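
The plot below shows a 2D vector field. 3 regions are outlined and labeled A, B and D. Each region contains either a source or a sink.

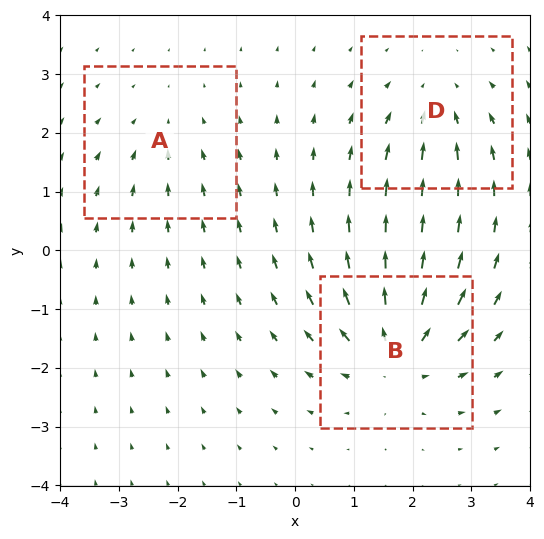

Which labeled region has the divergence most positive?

Divergence at each region's feature centre — A: about -2, B: about +5, D: about -3. Region B is most positive.

B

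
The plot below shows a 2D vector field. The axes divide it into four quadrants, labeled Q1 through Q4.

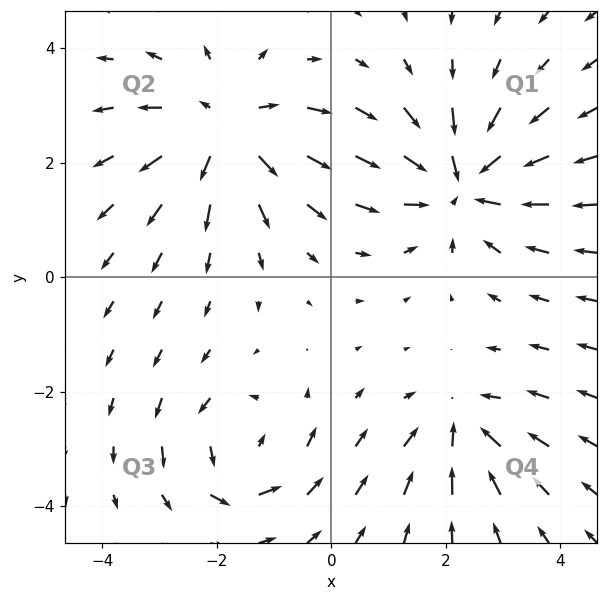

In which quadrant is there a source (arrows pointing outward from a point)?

The source sits at approximately (-1.8, 2.6), which lies in quadrant Q2. The divergence there is about +4, positive as expected for a source.

Q2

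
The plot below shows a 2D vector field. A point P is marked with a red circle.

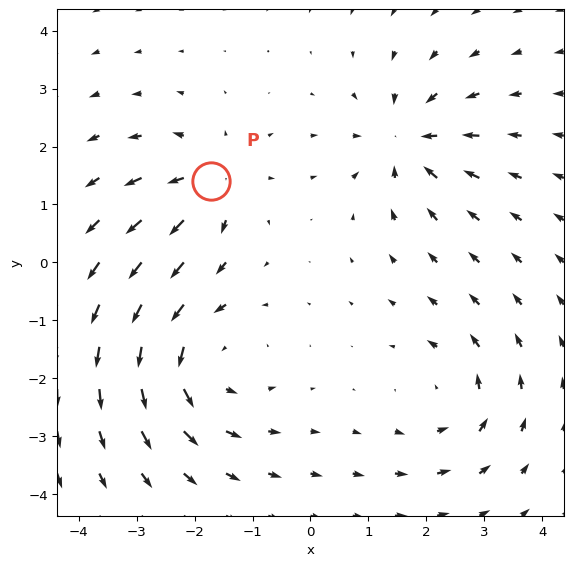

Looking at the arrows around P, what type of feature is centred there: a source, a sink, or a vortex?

source

At P (-1.7, 1.4) the arrows spread outward. Divergence about +4, curl ≈0 — positive divergence with near-zero curl is a source.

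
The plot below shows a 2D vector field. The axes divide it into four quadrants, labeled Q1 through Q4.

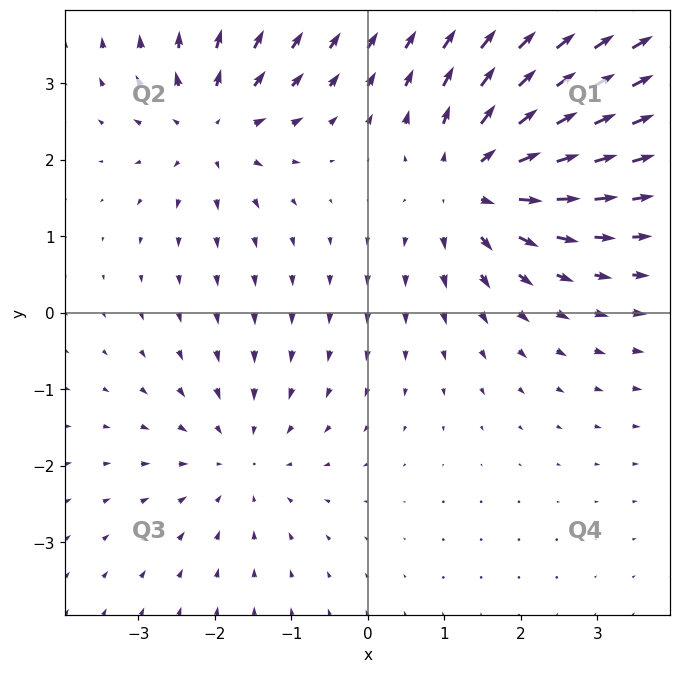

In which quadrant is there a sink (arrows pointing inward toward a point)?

Q3

The sink sits at approximately (-1.7, -1.9), which lies in quadrant Q3. The divergence there is about -2, negative as expected for a sink.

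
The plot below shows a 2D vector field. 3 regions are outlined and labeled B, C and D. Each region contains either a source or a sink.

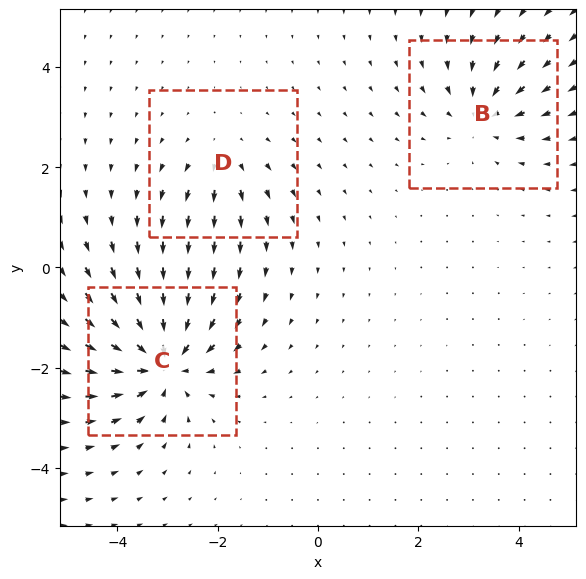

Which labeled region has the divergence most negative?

C

Divergence at each region's feature centre — B: about -4, C: about -6, D: about +2. Region C is most negative.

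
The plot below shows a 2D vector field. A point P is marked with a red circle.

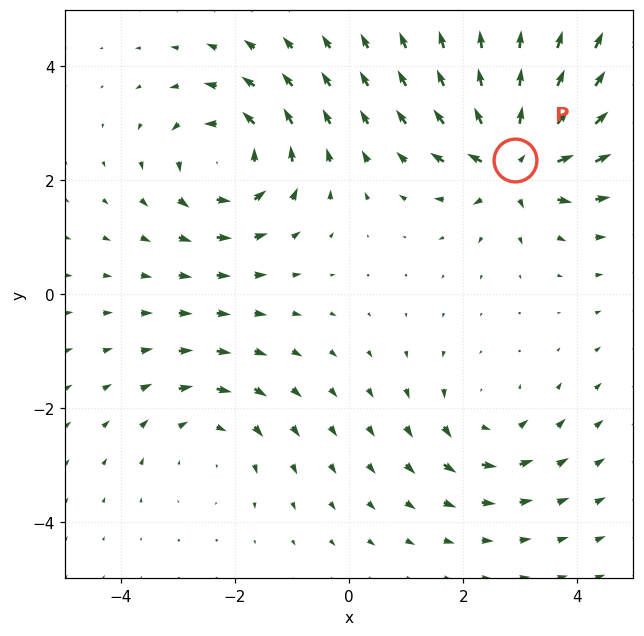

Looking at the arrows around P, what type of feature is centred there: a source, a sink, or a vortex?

source

At P (2.9, 2.4) the arrows spread outward. Divergence about +7, curl ≈0 — positive divergence with near-zero curl is a source.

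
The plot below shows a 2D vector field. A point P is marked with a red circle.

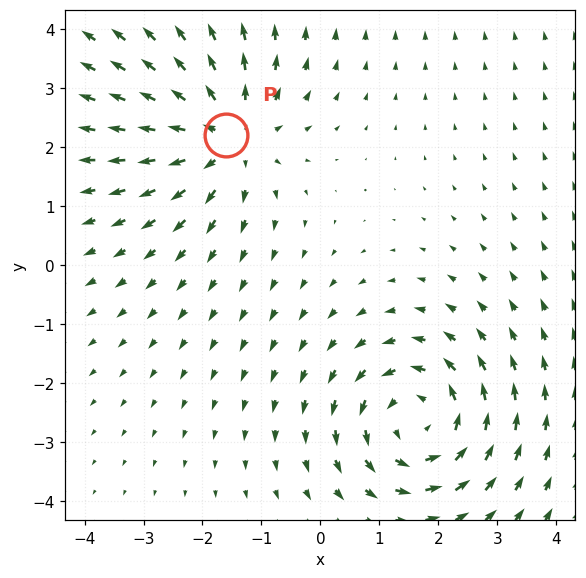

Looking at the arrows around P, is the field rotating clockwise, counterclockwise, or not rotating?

Near P at (-1.6, 2.2) the arrows show no circulation. The curl there is ≈0.

not rotating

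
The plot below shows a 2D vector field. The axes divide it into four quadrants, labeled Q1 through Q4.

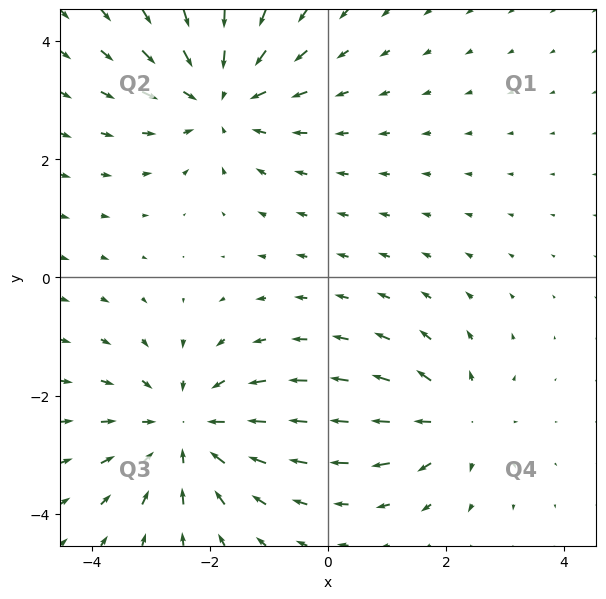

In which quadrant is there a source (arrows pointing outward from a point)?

The source sits at approximately (2.1, -2.4), which lies in quadrant Q4. The divergence there is about +4, positive as expected for a source.

Q4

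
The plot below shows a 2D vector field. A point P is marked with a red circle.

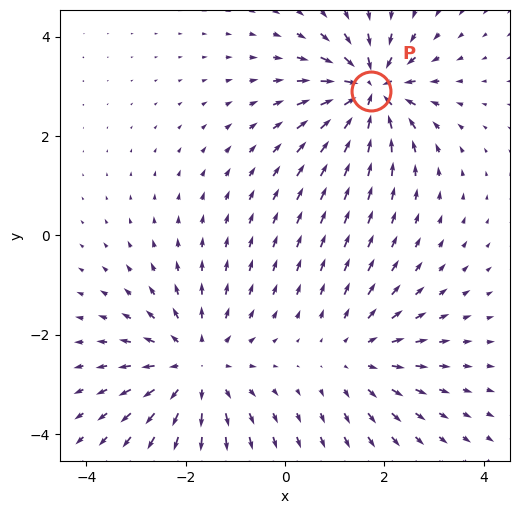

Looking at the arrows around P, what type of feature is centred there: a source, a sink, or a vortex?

sink

At P (1.7, 2.9) the arrows converge inward. Divergence about -6, curl ≈0 — negative divergence with near-zero curl is a sink.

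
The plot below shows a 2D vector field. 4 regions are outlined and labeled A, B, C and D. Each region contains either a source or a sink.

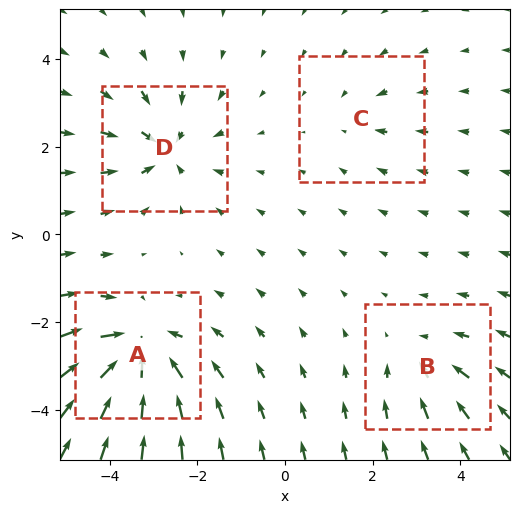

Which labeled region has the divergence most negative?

Divergence at each region's feature centre — A: about -8, B: about -4, C: about -2, D: about -5. Region A is most negative.

A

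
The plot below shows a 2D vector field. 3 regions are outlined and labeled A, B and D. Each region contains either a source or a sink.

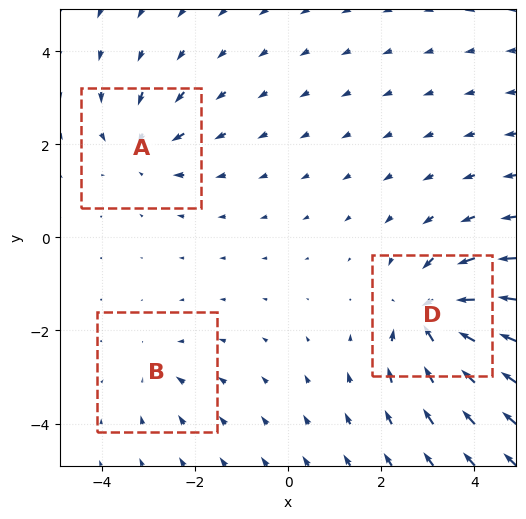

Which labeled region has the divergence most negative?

Divergence at each region's feature centre — A: about -4, B: about -2, D: about -6. Region D is most negative.

D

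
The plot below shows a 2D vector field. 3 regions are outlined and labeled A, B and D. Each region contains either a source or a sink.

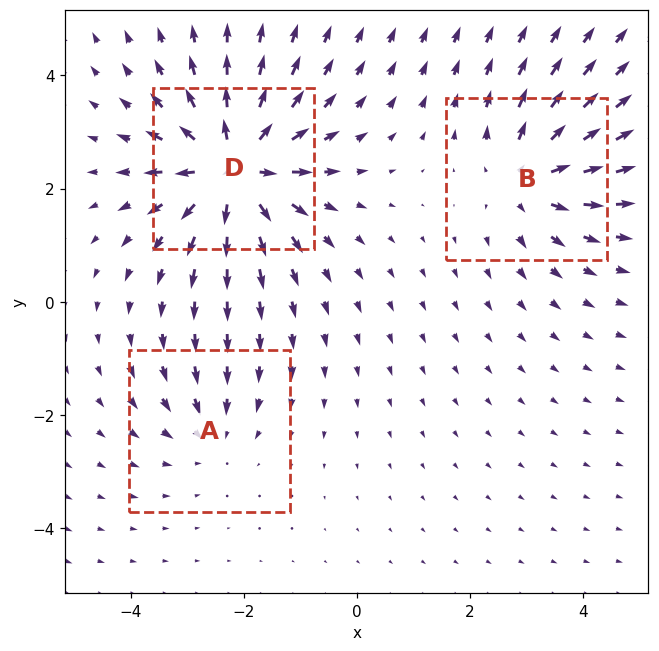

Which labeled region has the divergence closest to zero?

A

Divergence at each region's feature centre — A: about -2, B: about +4, D: about +6. Region A is closest to zero.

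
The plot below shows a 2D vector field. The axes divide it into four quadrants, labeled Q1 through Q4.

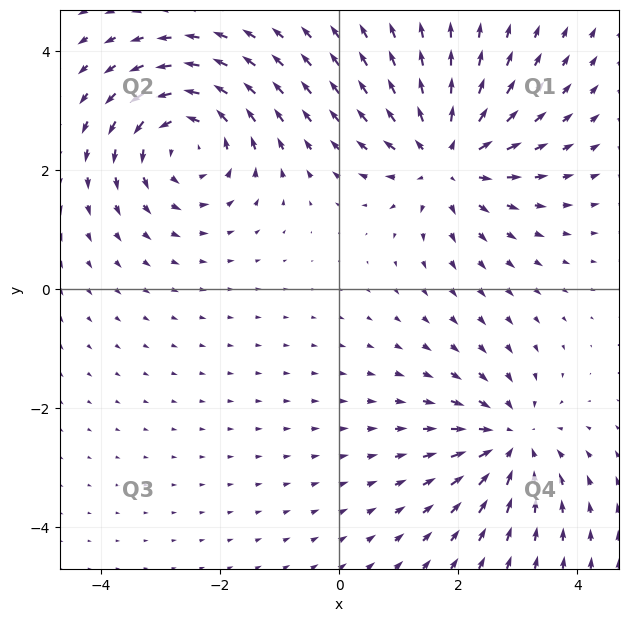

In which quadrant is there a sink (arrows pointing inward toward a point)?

The sink sits at approximately (2.9, -2.6), which lies in quadrant Q4. The divergence there is about -5, negative as expected for a sink.

Q4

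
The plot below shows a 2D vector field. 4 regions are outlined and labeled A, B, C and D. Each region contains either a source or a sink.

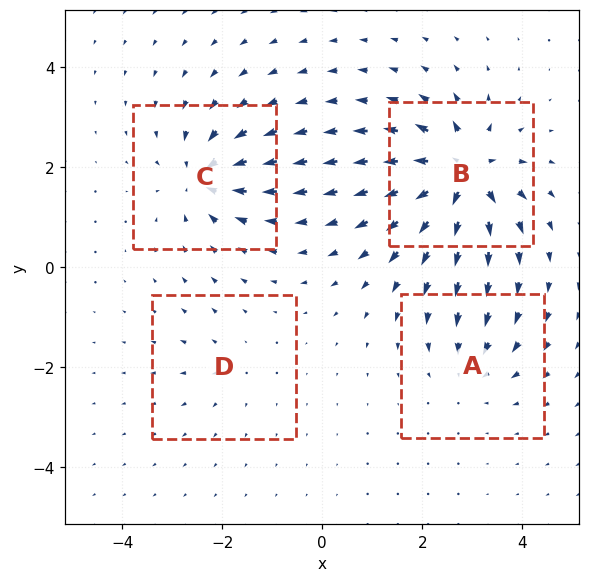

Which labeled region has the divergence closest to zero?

D

Divergence at each region's feature centre — A: about -4, B: about +9, C: about -6, D: about +2. Region D is closest to zero.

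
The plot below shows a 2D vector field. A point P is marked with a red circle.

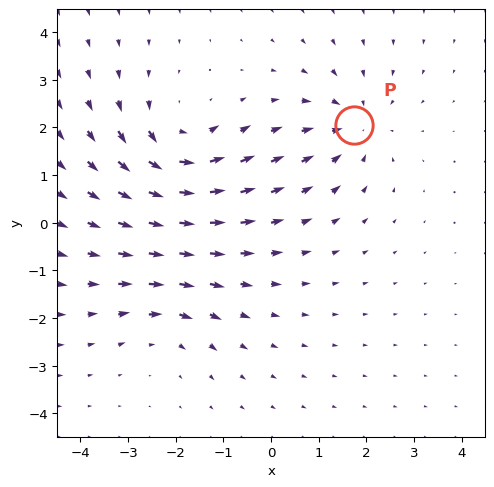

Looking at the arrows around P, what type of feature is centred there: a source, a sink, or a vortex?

sink

At P (1.7, 2.0) the arrows converge inward. Divergence about -3, curl ≈0 — negative divergence with near-zero curl is a sink.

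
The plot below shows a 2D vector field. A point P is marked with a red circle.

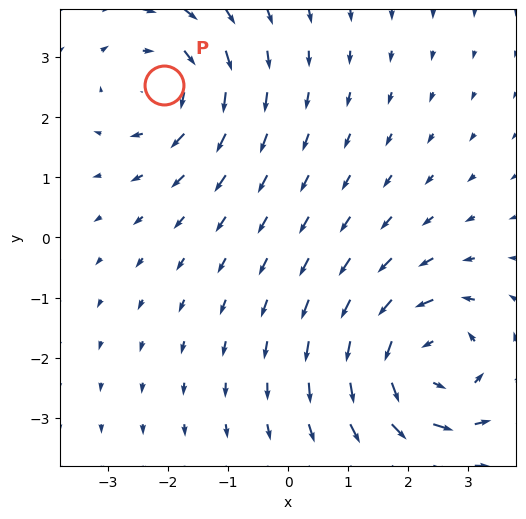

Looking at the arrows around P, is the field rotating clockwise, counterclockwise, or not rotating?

Near P at (-2.1, 2.5) the arrows circulate clockwise. The curl (z-component) there is about -3; negative curl means clockwise rotation.

clockwise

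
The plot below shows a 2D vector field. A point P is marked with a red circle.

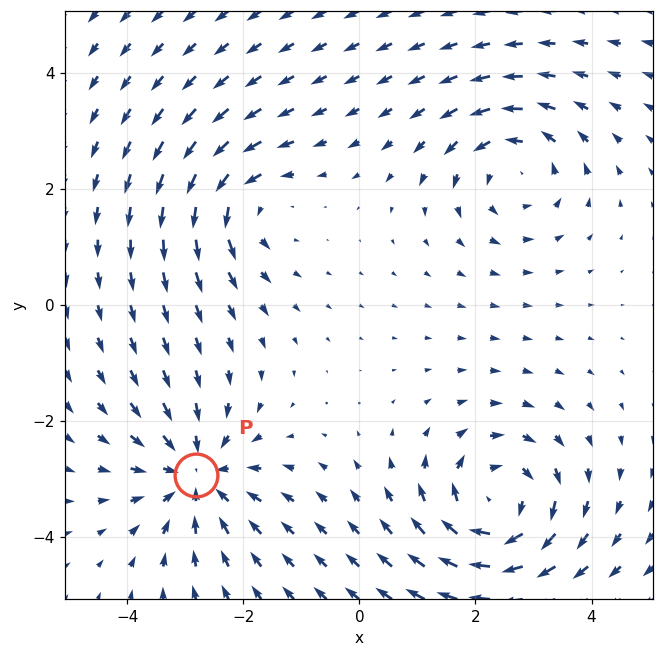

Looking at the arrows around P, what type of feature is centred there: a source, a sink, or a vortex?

At P (-2.8, -2.9) the arrows converge inward. Divergence about -4, curl ≈0 — negative divergence with near-zero curl is a sink.

sink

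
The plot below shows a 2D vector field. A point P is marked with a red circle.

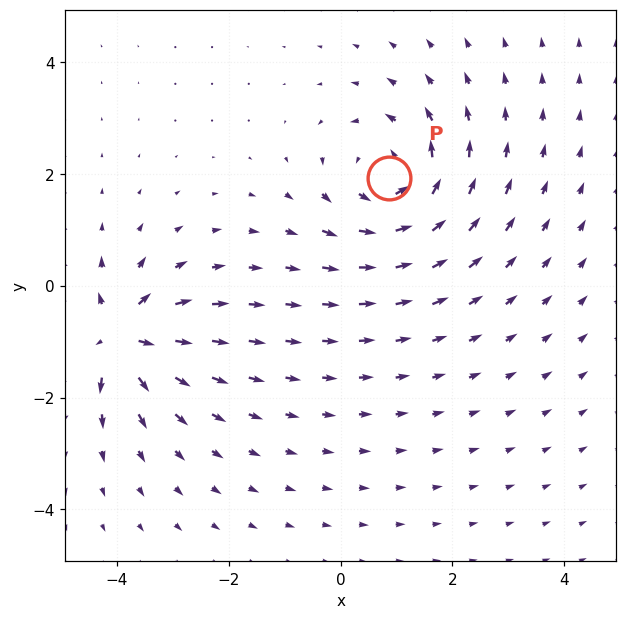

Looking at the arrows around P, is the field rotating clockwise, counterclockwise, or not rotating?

counterclockwise

Near P at (0.9, 1.9) the arrows circulate counterclockwise. The curl (z-component) there is about +5; positive curl means counterclockwise rotation.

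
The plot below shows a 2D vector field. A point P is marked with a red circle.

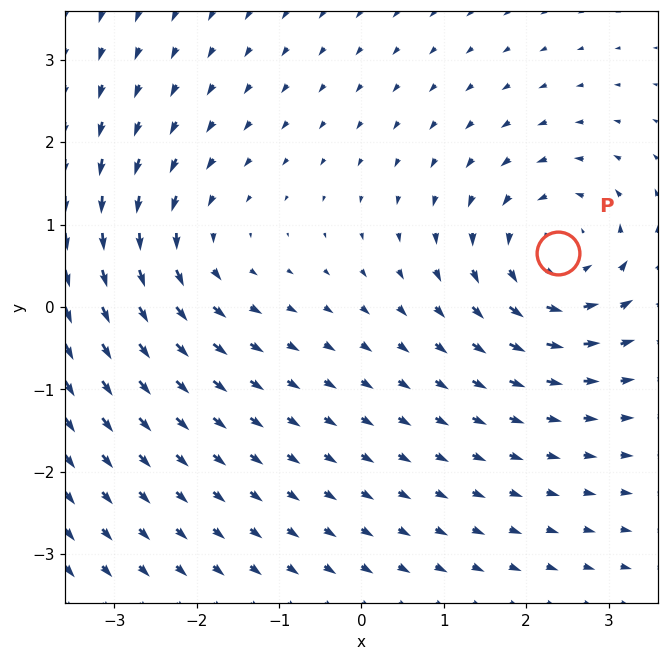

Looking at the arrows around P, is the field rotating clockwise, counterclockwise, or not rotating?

Near P at (2.4, 0.7) the arrows circulate counterclockwise. The curl (z-component) there is about +4; positive curl means counterclockwise rotation.

counterclockwise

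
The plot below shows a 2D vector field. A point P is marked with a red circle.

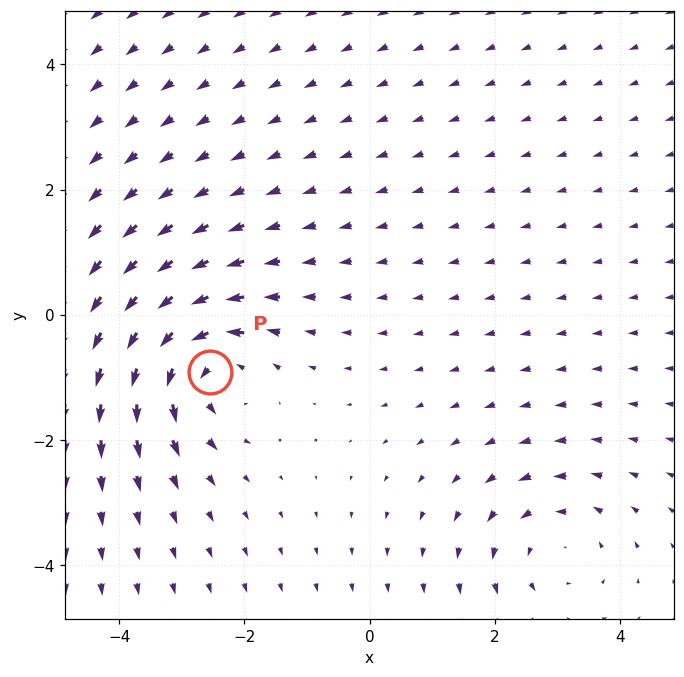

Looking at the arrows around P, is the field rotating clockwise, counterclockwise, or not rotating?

counterclockwise

Near P at (-2.6, -0.9) the arrows circulate counterclockwise. The curl (z-component) there is about +5; positive curl means counterclockwise rotation.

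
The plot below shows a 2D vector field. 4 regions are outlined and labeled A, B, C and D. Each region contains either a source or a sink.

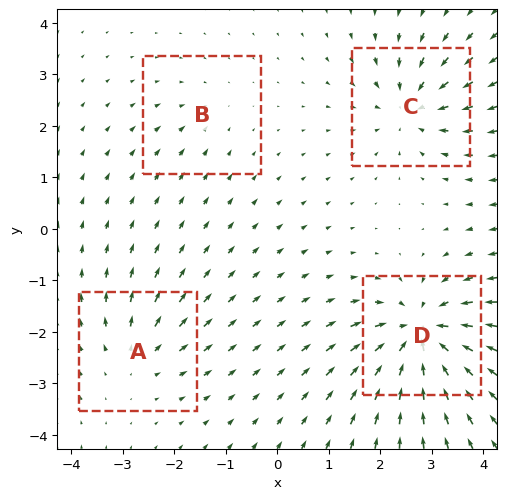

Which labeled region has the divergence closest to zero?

Divergence at each region's feature centre — A: about +4, B: about -2, C: about -5, D: about -8. Region B is closest to zero.

B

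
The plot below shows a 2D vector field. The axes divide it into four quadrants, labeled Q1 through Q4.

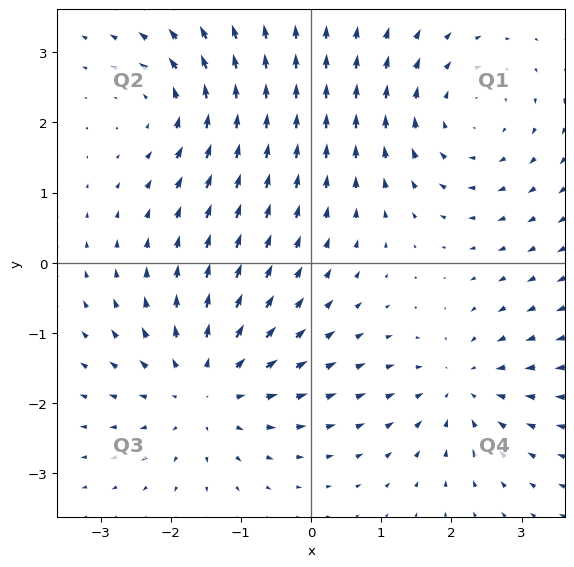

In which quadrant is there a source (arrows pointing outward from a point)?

Q3

The source sits at approximately (-1.5, -1.8), which lies in quadrant Q3. The divergence there is about +4, positive as expected for a source.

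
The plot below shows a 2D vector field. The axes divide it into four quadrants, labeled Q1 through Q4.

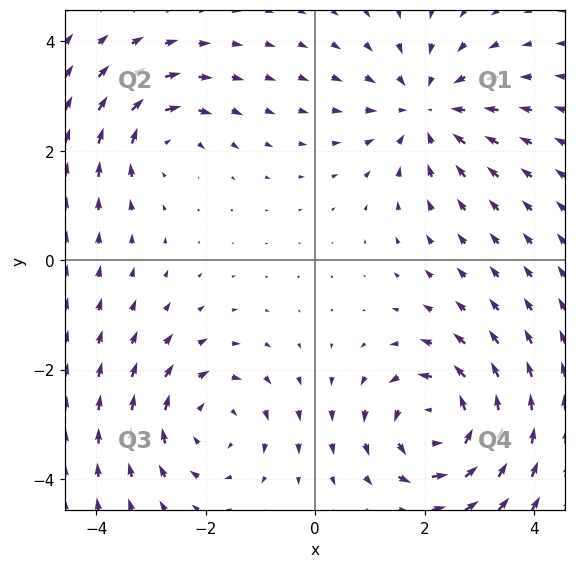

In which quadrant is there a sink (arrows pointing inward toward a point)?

The sink sits at approximately (2.0, 2.7), which lies in quadrant Q1. The divergence there is about -3, negative as expected for a sink.

Q1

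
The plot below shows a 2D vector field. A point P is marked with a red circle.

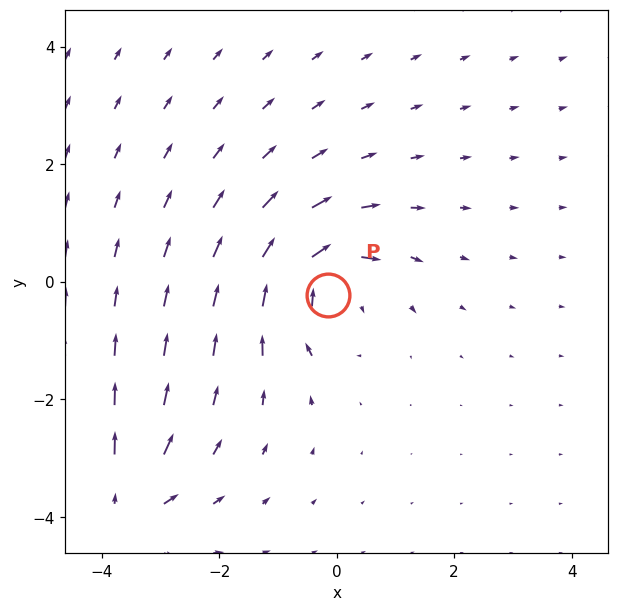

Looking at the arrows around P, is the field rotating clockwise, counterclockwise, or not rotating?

Near P at (-0.2, -0.2) the arrows circulate clockwise. The curl (z-component) there is about -5; negative curl means clockwise rotation.

clockwise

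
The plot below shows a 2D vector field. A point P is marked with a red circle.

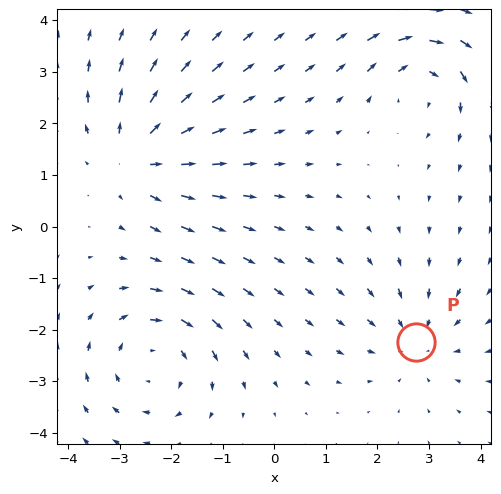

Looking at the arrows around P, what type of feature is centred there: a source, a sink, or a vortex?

At P (2.7, -2.2) the arrows converge inward. Divergence about -3, curl ≈0 — negative divergence with near-zero curl is a sink.

sink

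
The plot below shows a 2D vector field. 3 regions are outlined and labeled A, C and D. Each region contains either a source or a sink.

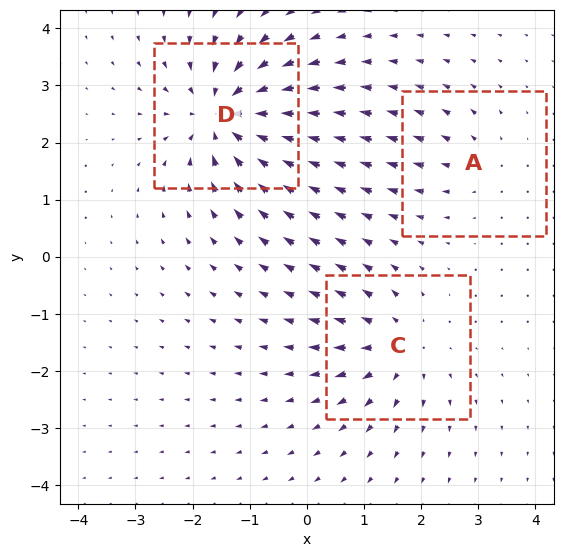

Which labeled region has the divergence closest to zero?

Divergence at each region's feature centre — A: about +2, C: about +4, D: about -5. Region A is closest to zero.

A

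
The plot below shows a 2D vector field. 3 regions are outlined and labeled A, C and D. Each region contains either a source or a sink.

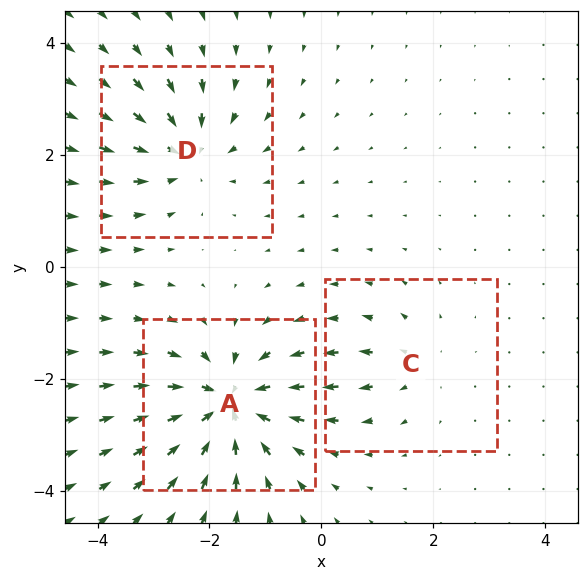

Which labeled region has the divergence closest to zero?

C

Divergence at each region's feature centre — A: about -6, C: about +2, D: about -4. Region C is closest to zero.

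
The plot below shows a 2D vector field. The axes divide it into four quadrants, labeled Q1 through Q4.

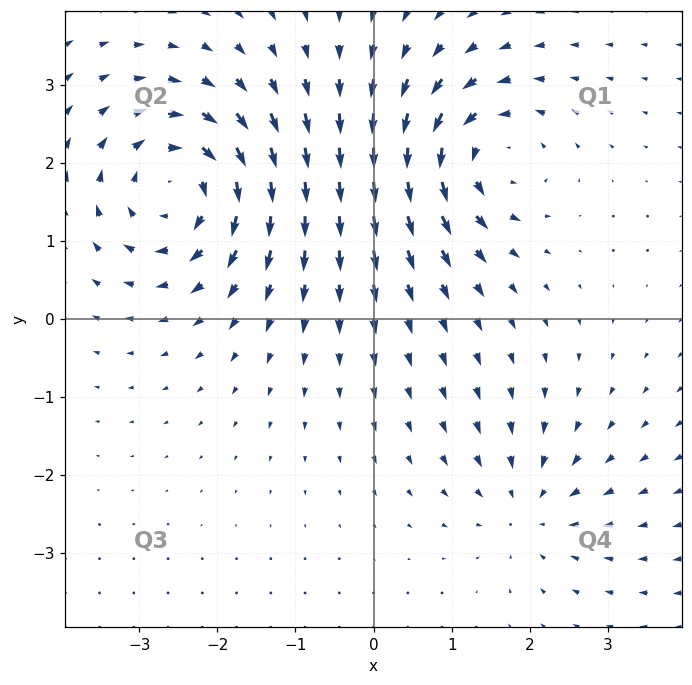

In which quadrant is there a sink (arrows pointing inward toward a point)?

The sink sits at approximately (2.0, -2.4), which lies in quadrant Q4. The divergence there is about -3, negative as expected for a sink.

Q4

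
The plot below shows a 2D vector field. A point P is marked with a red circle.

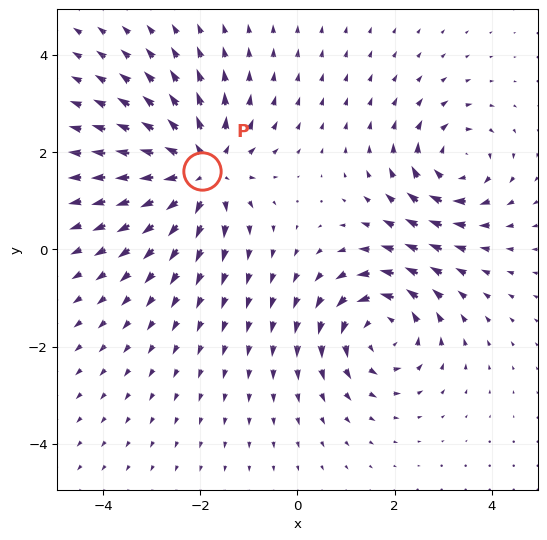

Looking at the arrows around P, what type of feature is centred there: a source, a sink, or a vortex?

At P (-2.0, 1.6) the arrows spread outward. Divergence about +4, curl ≈0 — positive divergence with near-zero curl is a source.

source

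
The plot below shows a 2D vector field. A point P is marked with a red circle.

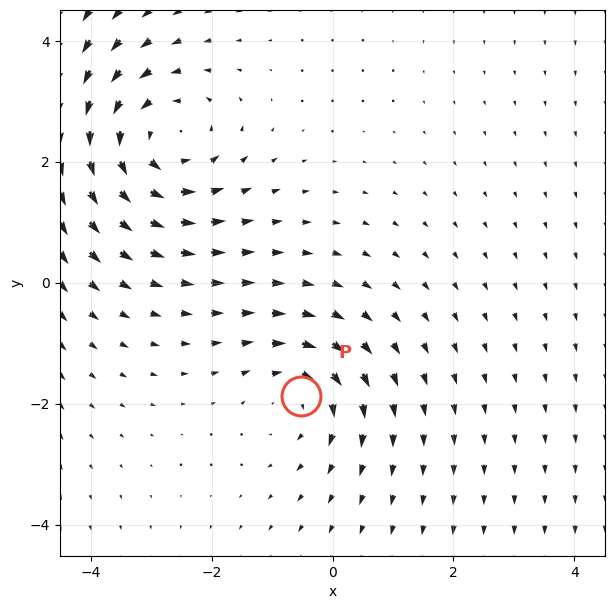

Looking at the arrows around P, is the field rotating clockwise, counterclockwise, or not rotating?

clockwise

Near P at (-0.5, -1.9) the arrows circulate clockwise. The curl (z-component) there is about -3; negative curl means clockwise rotation.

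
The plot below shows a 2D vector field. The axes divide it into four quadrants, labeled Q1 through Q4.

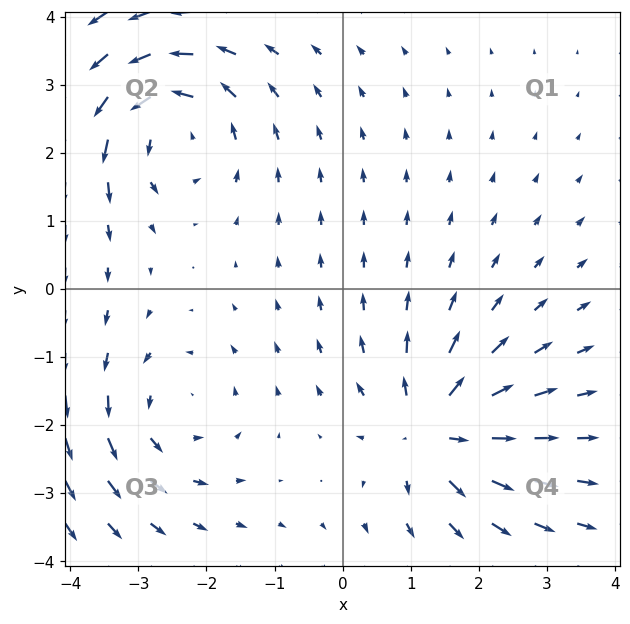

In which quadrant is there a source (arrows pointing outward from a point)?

The source sits at approximately (1.3, -2.1), which lies in quadrant Q4. The divergence there is about +6, positive as expected for a source.

Q4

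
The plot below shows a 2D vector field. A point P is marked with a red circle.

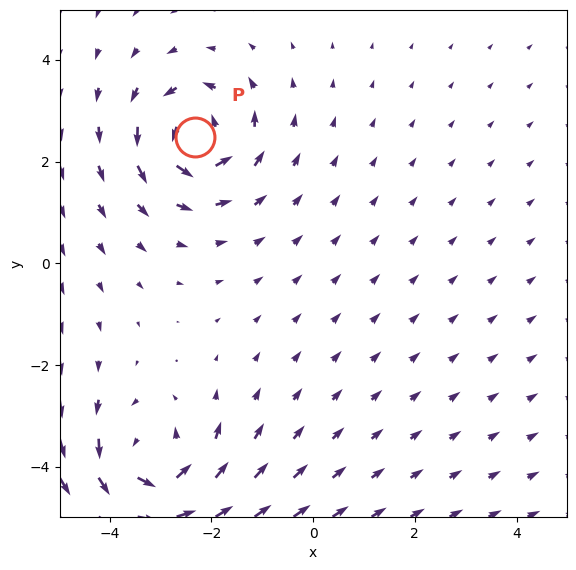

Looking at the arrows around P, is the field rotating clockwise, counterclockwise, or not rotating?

counterclockwise

Near P at (-2.3, 2.5) the arrows circulate counterclockwise. The curl (z-component) there is about +4; positive curl means counterclockwise rotation.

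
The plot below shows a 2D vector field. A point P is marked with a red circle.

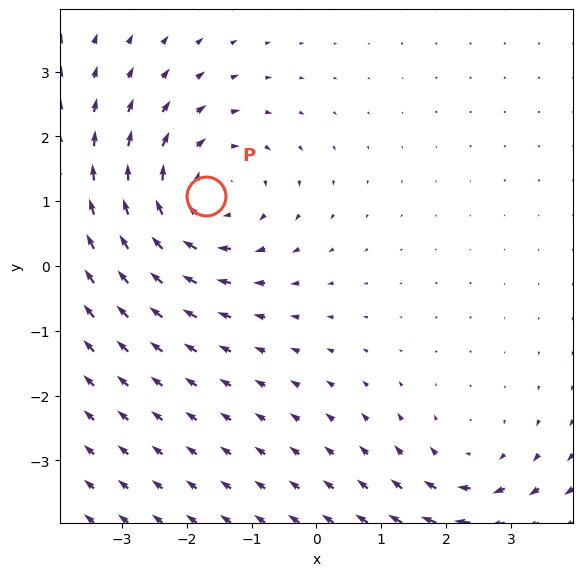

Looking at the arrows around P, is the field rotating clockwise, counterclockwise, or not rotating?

Near P at (-1.7, 1.1) the arrows circulate clockwise. The curl (z-component) there is about -4; negative curl means clockwise rotation.

clockwise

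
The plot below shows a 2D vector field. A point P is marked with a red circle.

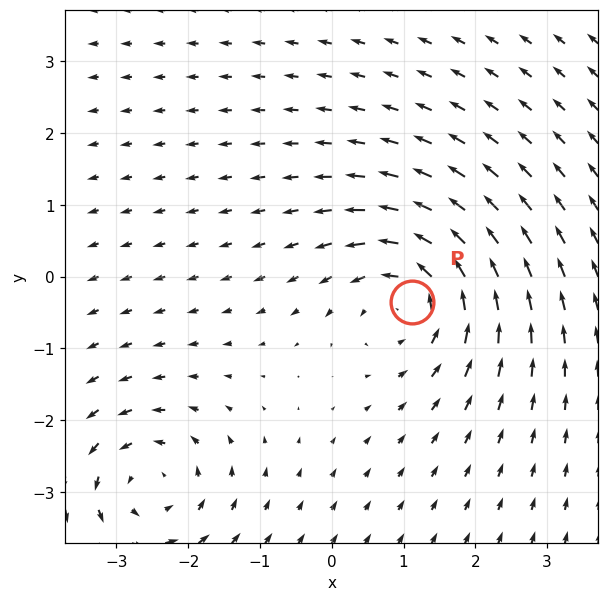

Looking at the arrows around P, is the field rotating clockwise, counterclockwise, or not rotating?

counterclockwise

Near P at (1.1, -0.3) the arrows circulate counterclockwise. The curl (z-component) there is about +5; positive curl means counterclockwise rotation.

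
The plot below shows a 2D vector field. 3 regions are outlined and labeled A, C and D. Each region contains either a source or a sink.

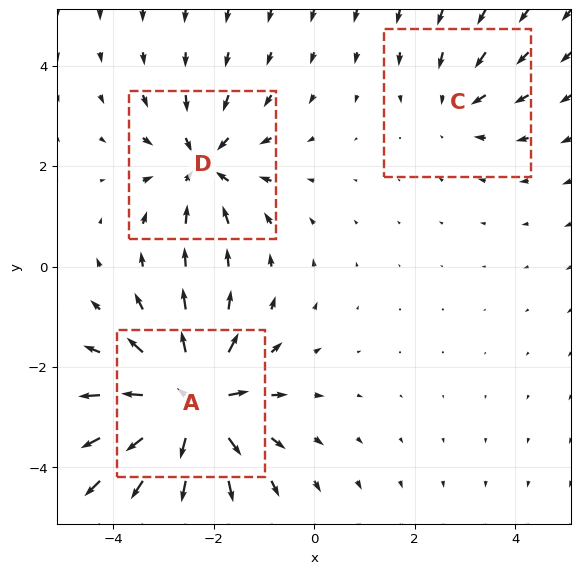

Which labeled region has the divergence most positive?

A

Divergence at each region's feature centre — A: about +6, C: about -2, D: about -4. Region A is most positive.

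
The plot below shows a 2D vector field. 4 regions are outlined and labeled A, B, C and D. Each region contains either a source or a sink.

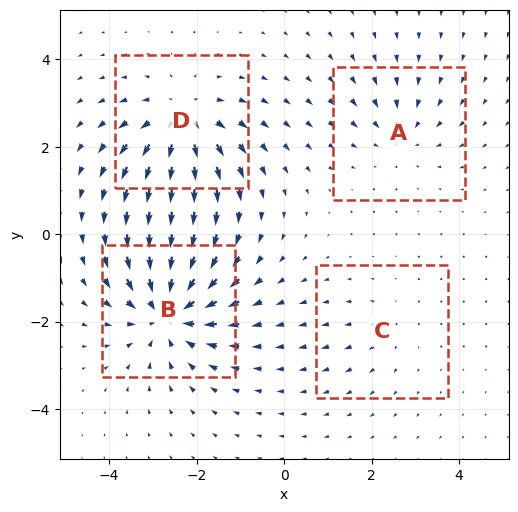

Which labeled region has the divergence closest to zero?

C

Divergence at each region's feature centre — A: about -3, B: about -6, C: about +2, D: about +5. Region C is closest to zero.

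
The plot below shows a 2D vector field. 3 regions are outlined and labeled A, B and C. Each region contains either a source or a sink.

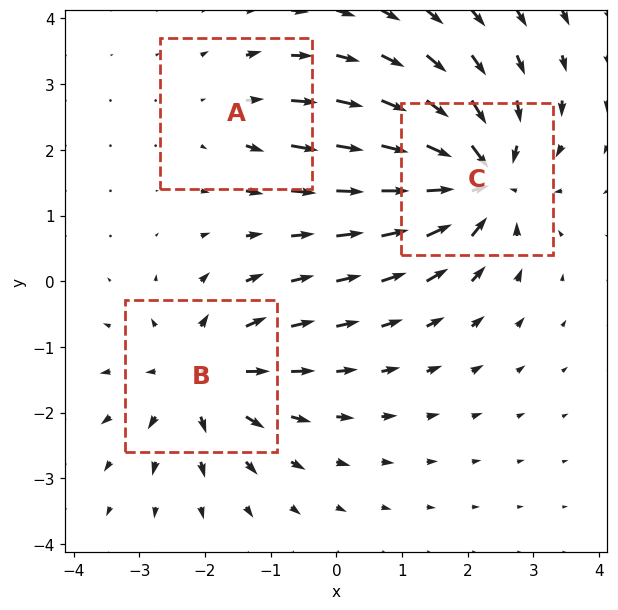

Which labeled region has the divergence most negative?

C

Divergence at each region's feature centre — A: about +2, B: about +4, C: about -6. Region C is most negative.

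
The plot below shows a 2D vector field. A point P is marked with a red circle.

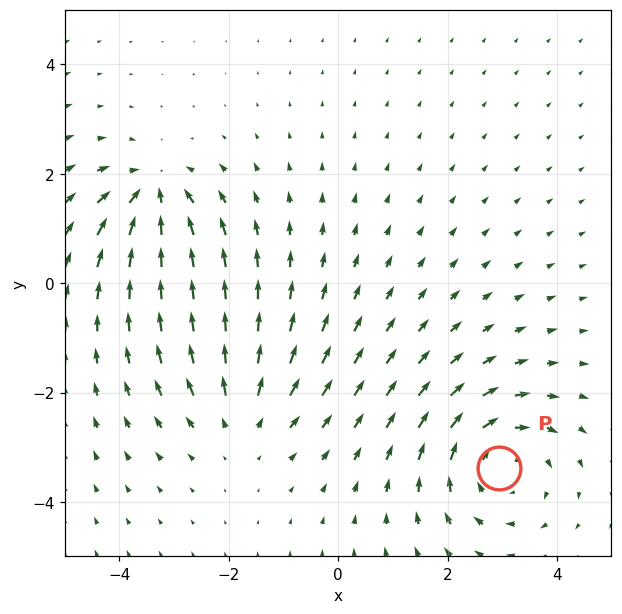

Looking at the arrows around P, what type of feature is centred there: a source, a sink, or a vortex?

At P (2.9, -3.4) the arrows circulate clockwise. Divergence ≈0, curl about -5 — near-zero divergence with nonzero curl is a vortex.

vortex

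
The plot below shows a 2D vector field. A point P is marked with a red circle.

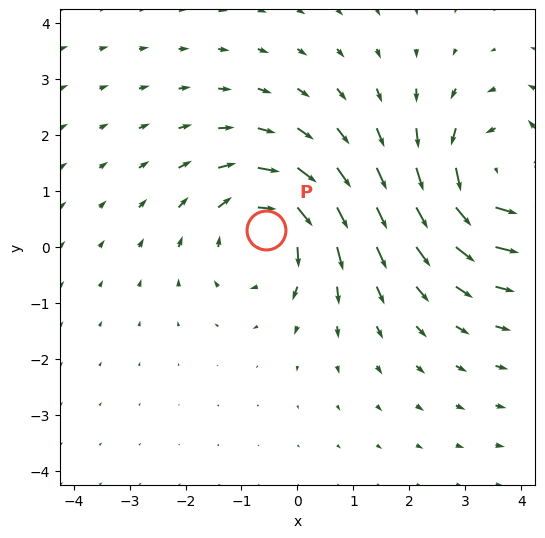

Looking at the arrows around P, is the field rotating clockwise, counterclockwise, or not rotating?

Near P at (-0.6, 0.3) the arrows circulate clockwise. The curl (z-component) there is about -3; negative curl means clockwise rotation.

clockwise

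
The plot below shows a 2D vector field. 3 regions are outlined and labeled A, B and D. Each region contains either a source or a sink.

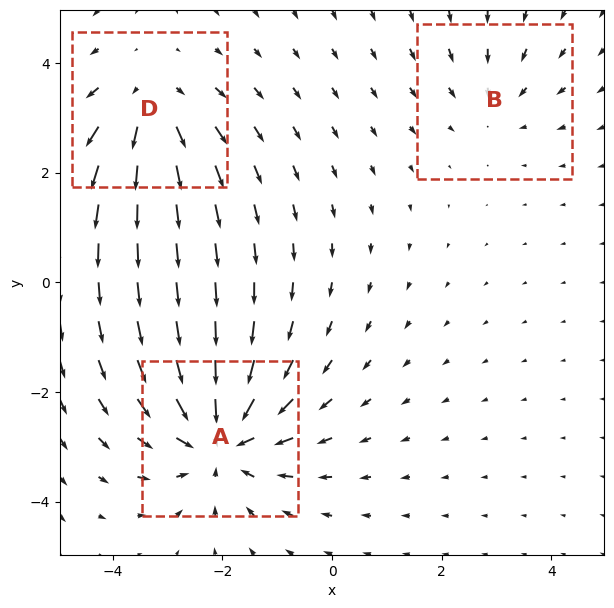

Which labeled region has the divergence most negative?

A

Divergence at each region's feature centre — A: about -5, B: about -2, D: about +3. Region A is most negative.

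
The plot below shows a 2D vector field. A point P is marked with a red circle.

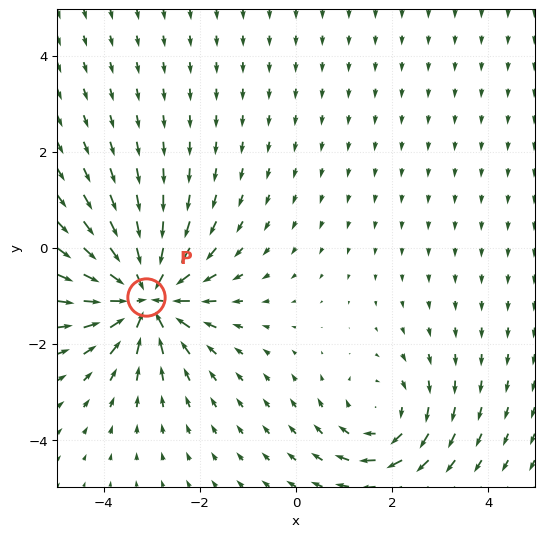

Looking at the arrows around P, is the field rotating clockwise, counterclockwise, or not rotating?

not rotating

Near P at (-3.1, -1.0) the arrows show no circulation. The curl there is ≈0.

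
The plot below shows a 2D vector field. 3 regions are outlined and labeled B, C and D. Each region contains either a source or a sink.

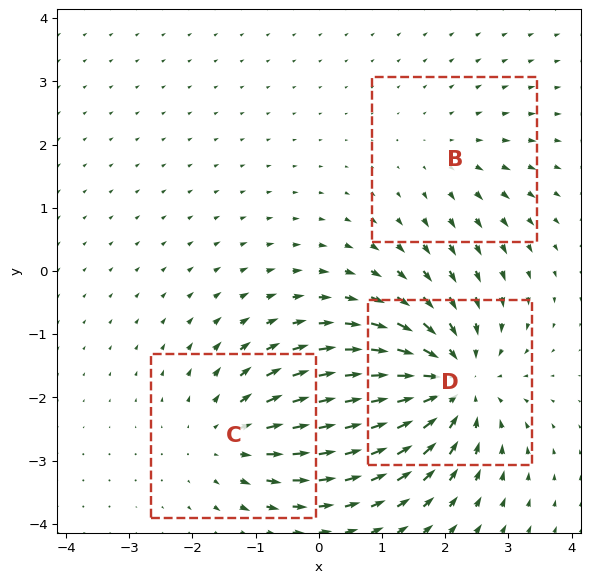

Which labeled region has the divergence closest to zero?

Divergence at each region's feature centre — B: about +2, C: about +3, D: about -4. Region B is closest to zero.

B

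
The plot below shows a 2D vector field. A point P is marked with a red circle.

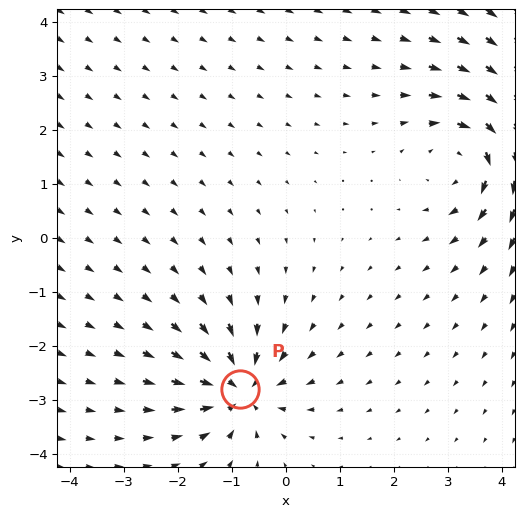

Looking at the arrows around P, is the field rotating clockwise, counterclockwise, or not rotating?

Near P at (-0.9, -2.8) the arrows show no circulation. The curl there is ≈0.

not rotating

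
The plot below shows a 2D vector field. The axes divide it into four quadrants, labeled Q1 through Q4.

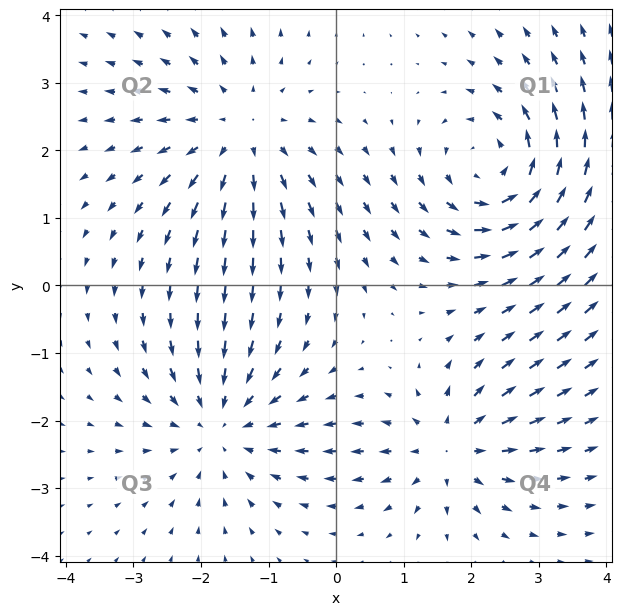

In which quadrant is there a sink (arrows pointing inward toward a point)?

The sink sits at approximately (-1.7, -2.1), which lies in quadrant Q3. The divergence there is about -4, negative as expected for a sink.

Q3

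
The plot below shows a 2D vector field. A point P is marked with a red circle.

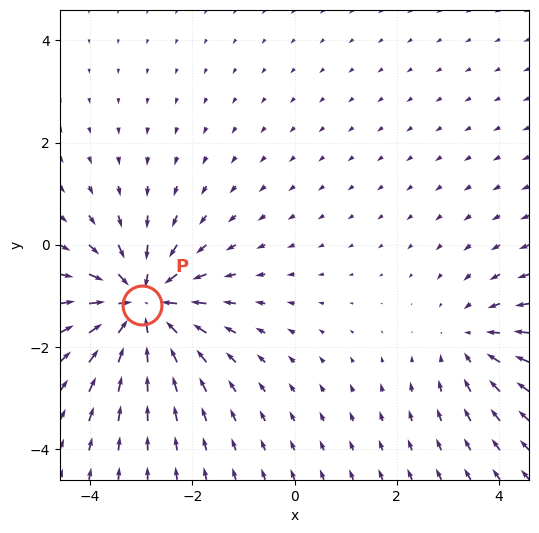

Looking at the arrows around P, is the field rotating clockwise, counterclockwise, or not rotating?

Near P at (-3.0, -1.2) the arrows show no circulation. The curl there is ≈0.

not rotating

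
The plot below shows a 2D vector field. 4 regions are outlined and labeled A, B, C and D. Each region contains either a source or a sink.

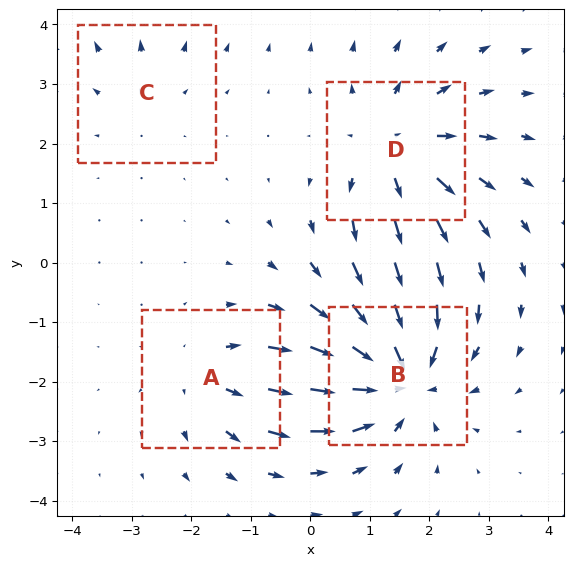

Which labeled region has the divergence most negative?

B

Divergence at each region's feature centre — A: about +3, B: about -6, C: about +2, D: about +5. Region B is most negative.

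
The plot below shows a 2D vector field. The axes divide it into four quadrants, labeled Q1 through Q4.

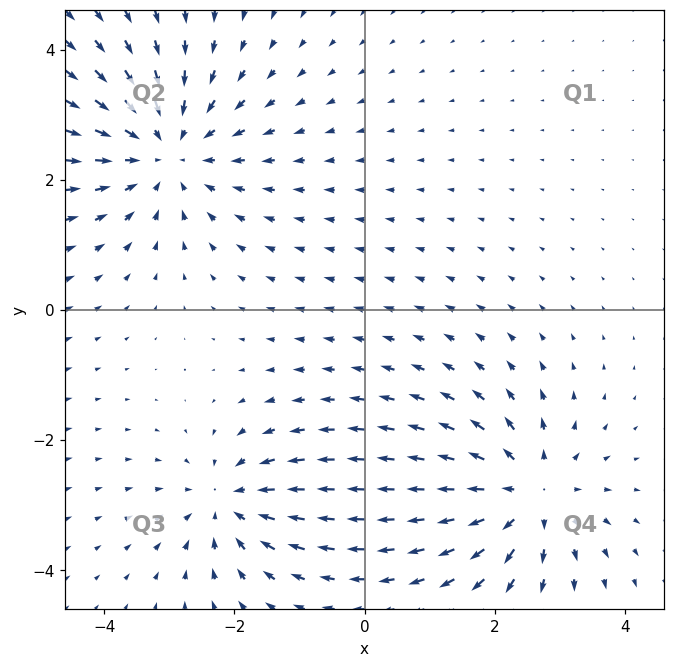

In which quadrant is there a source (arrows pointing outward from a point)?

The source sits at approximately (2.5, -2.8), which lies in quadrant Q4. The divergence there is about +4, positive as expected for a source.

Q4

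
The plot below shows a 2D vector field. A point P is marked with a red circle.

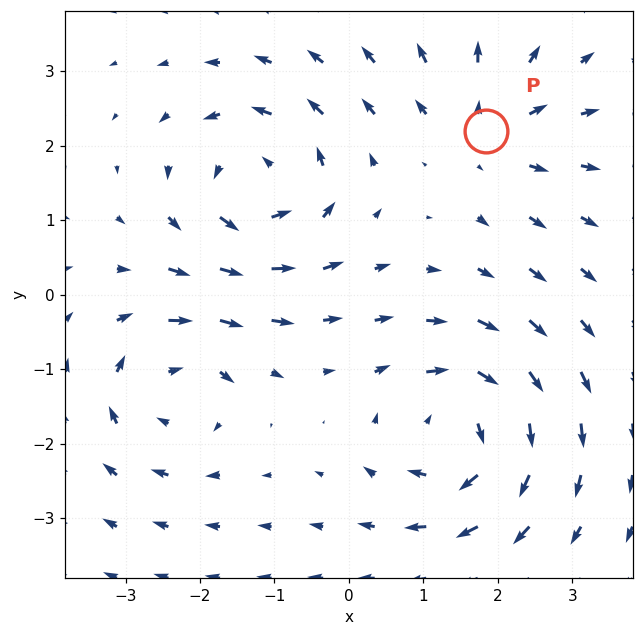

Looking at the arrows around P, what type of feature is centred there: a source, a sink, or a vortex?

At P (1.8, 2.2) the arrows spread outward. Divergence about +4, curl ≈0 — positive divergence with near-zero curl is a source.

source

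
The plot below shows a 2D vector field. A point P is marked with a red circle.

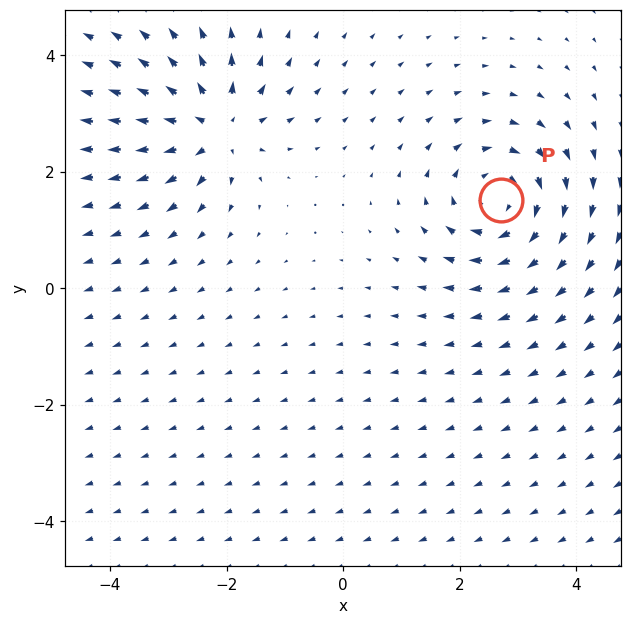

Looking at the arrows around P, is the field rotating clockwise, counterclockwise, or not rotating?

Near P at (2.7, 1.5) the arrows circulate clockwise. The curl (z-component) there is about -5; negative curl means clockwise rotation.

clockwise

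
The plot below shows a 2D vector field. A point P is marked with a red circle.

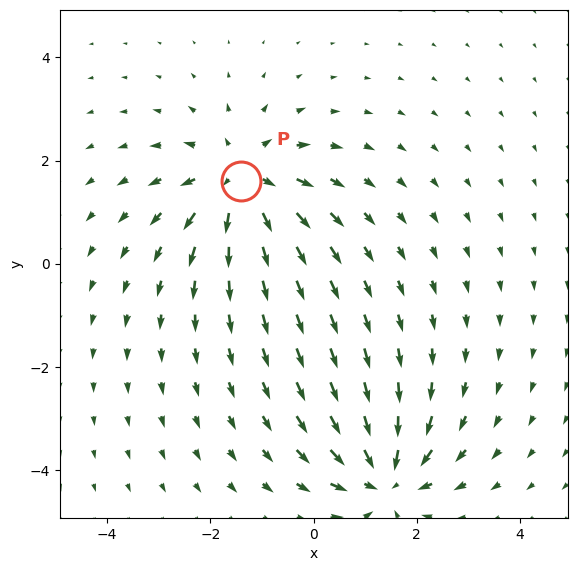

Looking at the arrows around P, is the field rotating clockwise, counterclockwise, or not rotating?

Near P at (-1.4, 1.6) the arrows show no circulation. The curl there is ≈0.

not rotating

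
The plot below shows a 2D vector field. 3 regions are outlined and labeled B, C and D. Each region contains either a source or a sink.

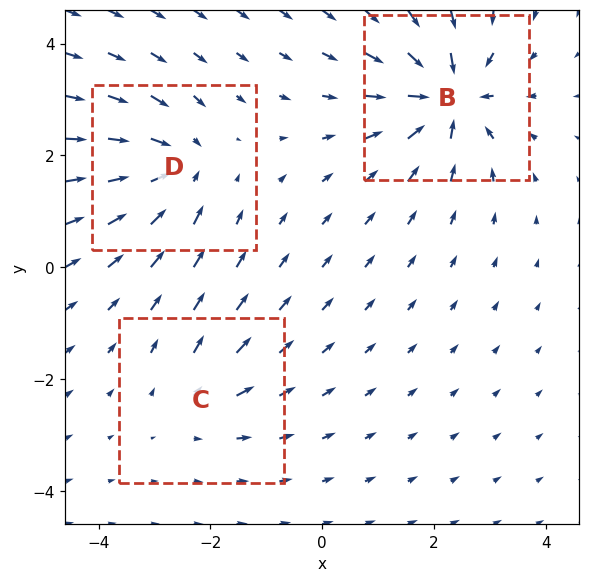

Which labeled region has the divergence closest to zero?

Divergence at each region's feature centre — B: about -6, C: about +2, D: about -4. Region C is closest to zero.

C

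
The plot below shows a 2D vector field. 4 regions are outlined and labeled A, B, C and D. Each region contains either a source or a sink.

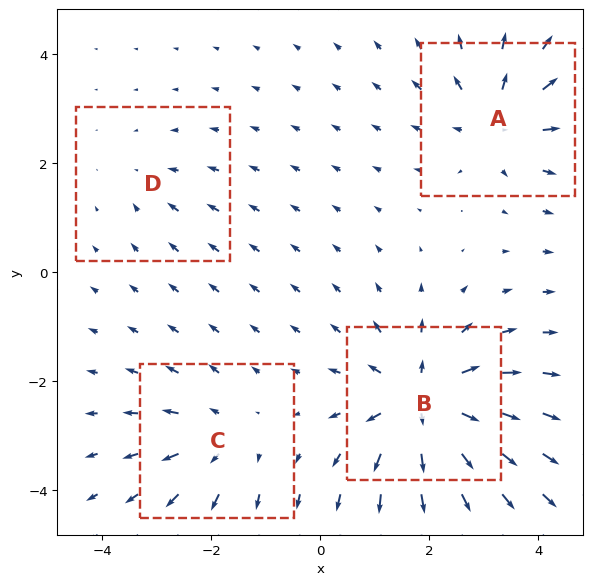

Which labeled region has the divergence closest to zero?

D

Divergence at each region's feature centre — A: about +5, B: about +8, C: about +4, D: about -2. Region D is closest to zero.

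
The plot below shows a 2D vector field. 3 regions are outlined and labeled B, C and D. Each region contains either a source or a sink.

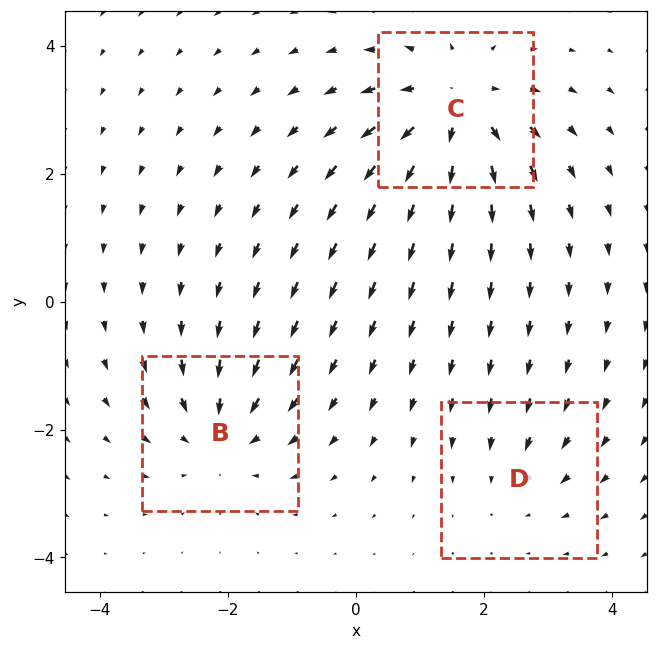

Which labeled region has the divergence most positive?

C

Divergence at each region's feature centre — B: about -3, C: about +5, D: about -2. Region C is most positive.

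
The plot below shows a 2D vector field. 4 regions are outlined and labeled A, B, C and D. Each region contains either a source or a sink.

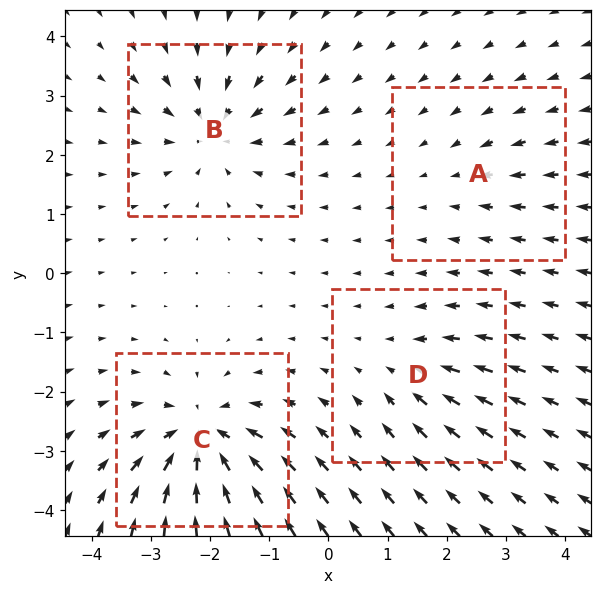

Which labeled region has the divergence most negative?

Divergence at each region's feature centre — A: about -2, B: about -6, C: about -8, D: about -4. Region C is most negative.

C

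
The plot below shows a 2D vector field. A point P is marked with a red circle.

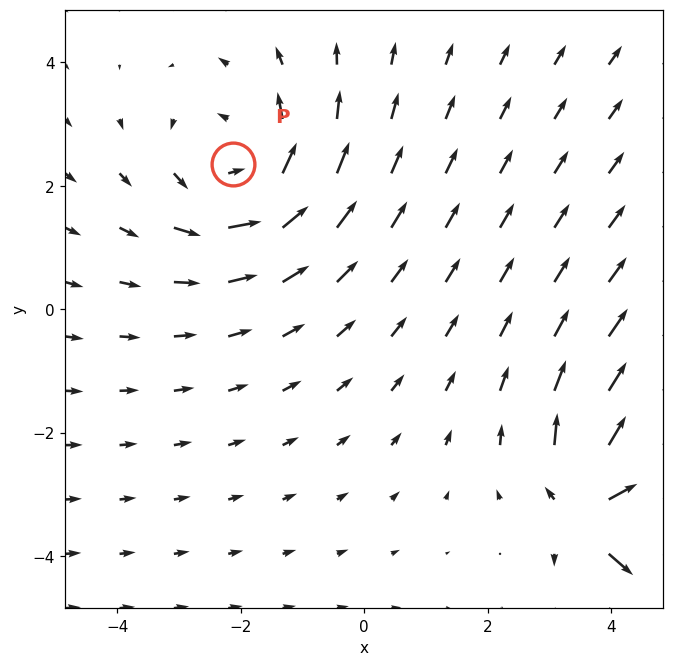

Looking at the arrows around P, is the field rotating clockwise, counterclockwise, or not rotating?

counterclockwise

Near P at (-2.1, 2.4) the arrows circulate counterclockwise. The curl (z-component) there is about +3; positive curl means counterclockwise rotation.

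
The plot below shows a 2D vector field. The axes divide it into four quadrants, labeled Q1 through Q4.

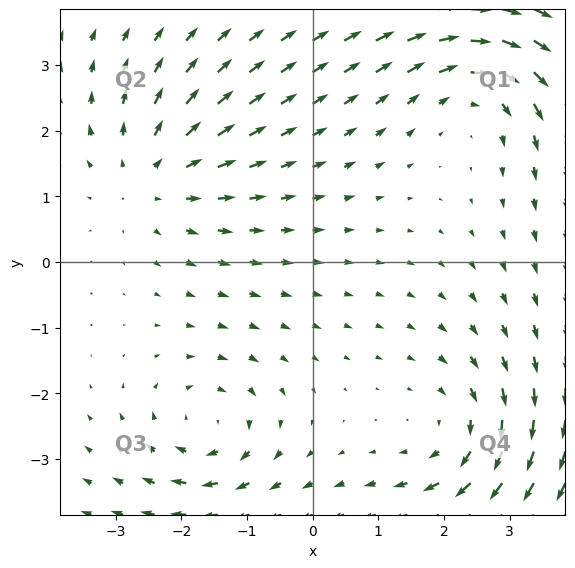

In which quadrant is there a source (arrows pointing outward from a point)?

The source sits at approximately (-2.5, 1.3), which lies in quadrant Q2. The divergence there is about +4, positive as expected for a source.

Q2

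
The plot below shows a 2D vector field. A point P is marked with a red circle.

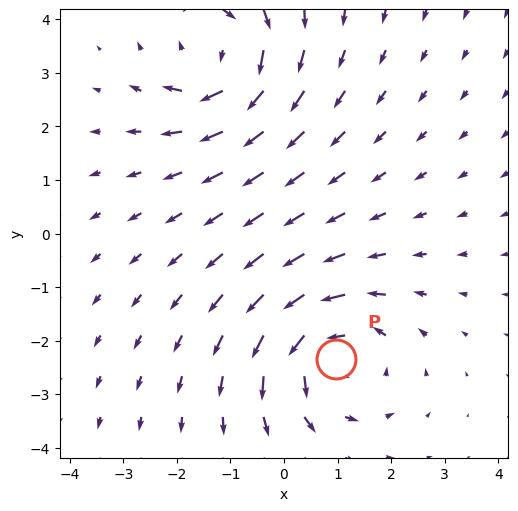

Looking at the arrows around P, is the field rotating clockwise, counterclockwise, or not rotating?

counterclockwise

Near P at (1.0, -2.3) the arrows circulate counterclockwise. The curl (z-component) there is about +3; positive curl means counterclockwise rotation.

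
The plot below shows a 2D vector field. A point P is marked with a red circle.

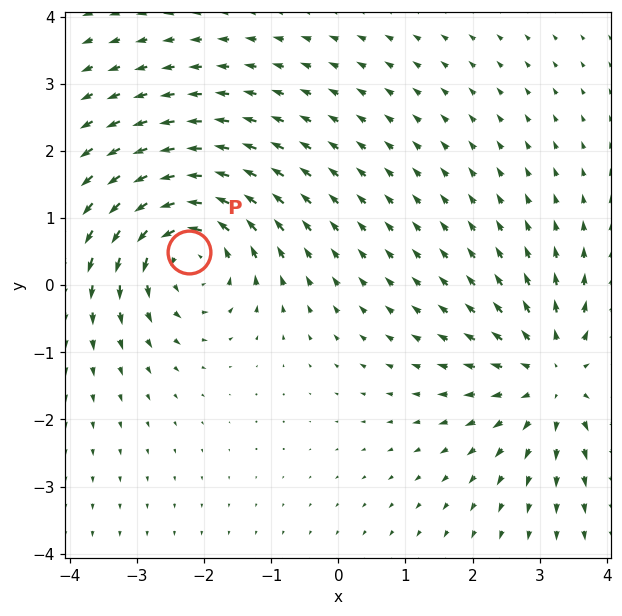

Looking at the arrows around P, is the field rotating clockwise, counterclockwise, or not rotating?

counterclockwise

Near P at (-2.2, 0.5) the arrows circulate counterclockwise. The curl (z-component) there is about +5; positive curl means counterclockwise rotation.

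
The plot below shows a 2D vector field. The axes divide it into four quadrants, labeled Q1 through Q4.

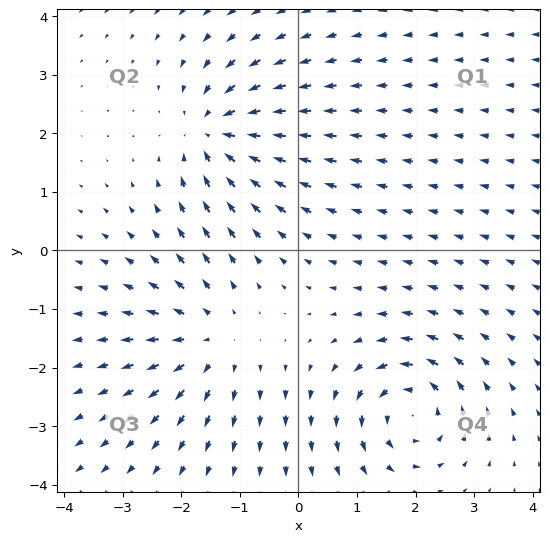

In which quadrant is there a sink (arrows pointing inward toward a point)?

The sink sits at approximately (-1.4, 2.0), which lies in quadrant Q2. The divergence there is about -4, negative as expected for a sink.

Q2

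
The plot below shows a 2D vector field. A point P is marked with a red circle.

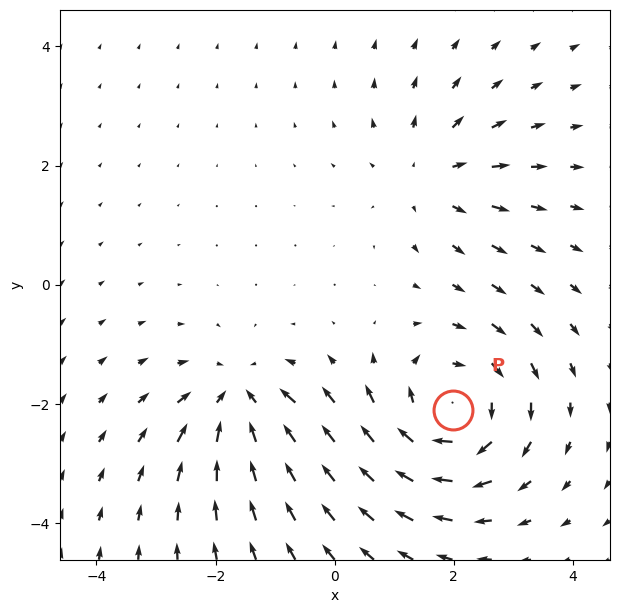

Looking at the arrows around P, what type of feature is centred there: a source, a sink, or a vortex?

At P (2.0, -2.1) the arrows circulate clockwise. Divergence ≈0, curl about -4 — near-zero divergence with nonzero curl is a vortex.

vortex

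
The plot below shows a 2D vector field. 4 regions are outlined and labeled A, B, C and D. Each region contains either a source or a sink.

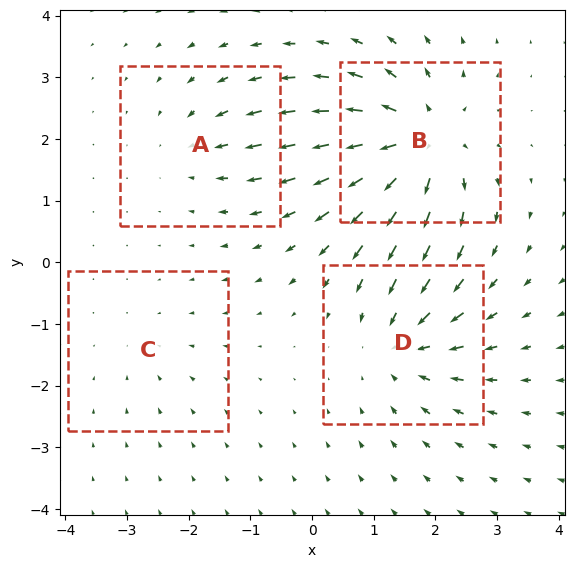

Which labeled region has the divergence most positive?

Divergence at each region's feature centre — A: about -3, B: about +7, C: about -2, D: about -5. Region B is most positive.

B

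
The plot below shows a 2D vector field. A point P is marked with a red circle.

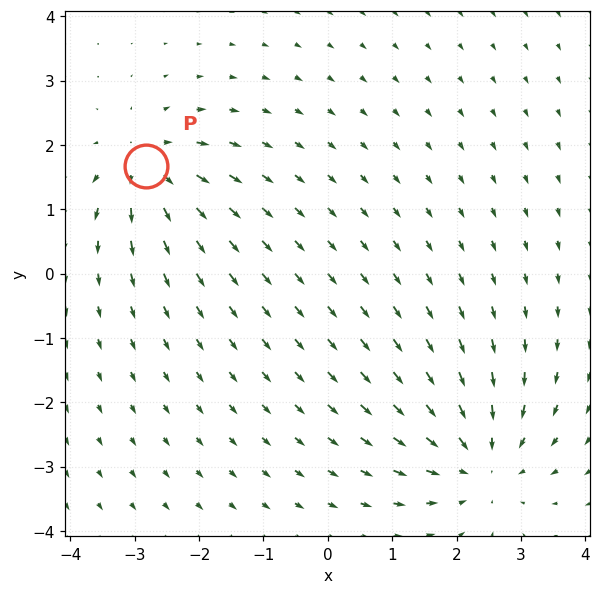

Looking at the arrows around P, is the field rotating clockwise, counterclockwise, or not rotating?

Near P at (-2.8, 1.7) the arrows show no circulation. The curl there is ≈0.

not rotating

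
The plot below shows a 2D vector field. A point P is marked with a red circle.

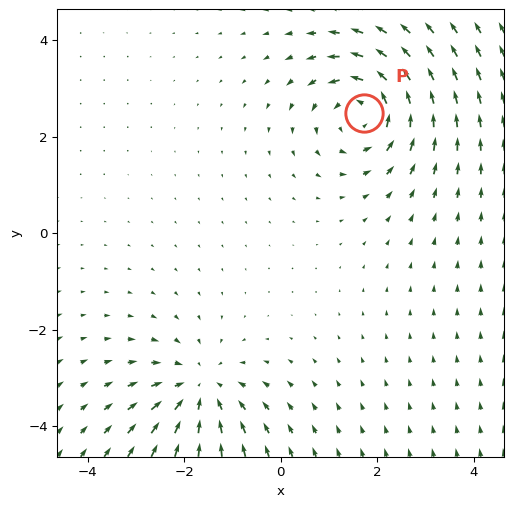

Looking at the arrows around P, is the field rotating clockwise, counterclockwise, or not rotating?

counterclockwise

Near P at (1.7, 2.5) the arrows circulate counterclockwise. The curl (z-component) there is about +4; positive curl means counterclockwise rotation.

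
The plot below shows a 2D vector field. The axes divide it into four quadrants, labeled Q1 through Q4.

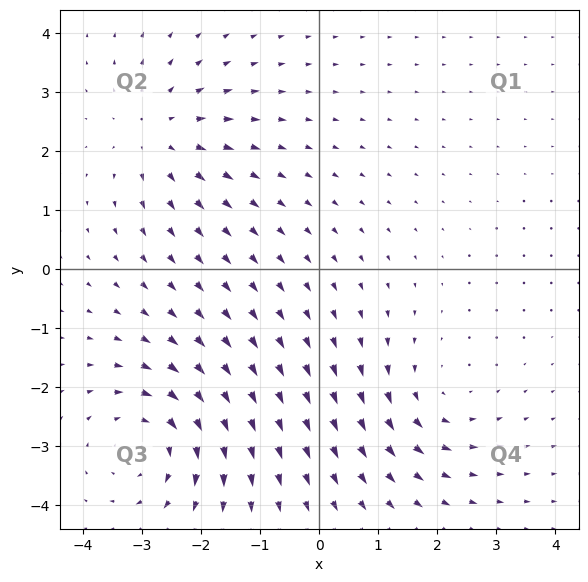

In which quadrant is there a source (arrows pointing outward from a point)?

Q2

The source sits at approximately (-2.7, 2.3), which lies in quadrant Q2. The divergence there is about +4, positive as expected for a source.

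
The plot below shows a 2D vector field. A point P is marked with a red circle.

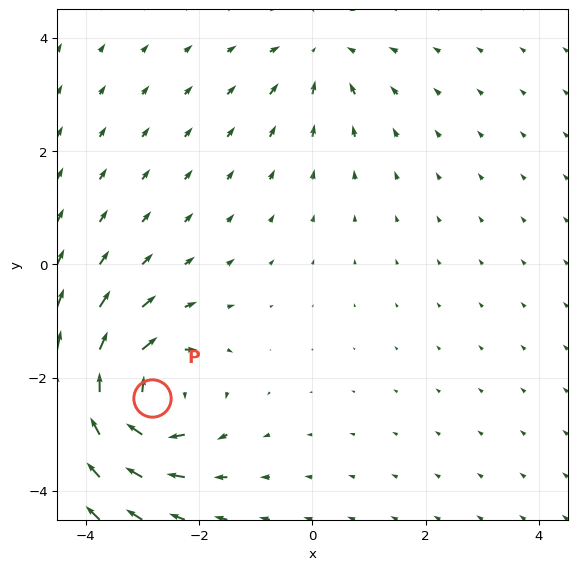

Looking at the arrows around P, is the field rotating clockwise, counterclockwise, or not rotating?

Near P at (-2.8, -2.4) the arrows circulate clockwise. The curl (z-component) there is about -6; negative curl means clockwise rotation.

clockwise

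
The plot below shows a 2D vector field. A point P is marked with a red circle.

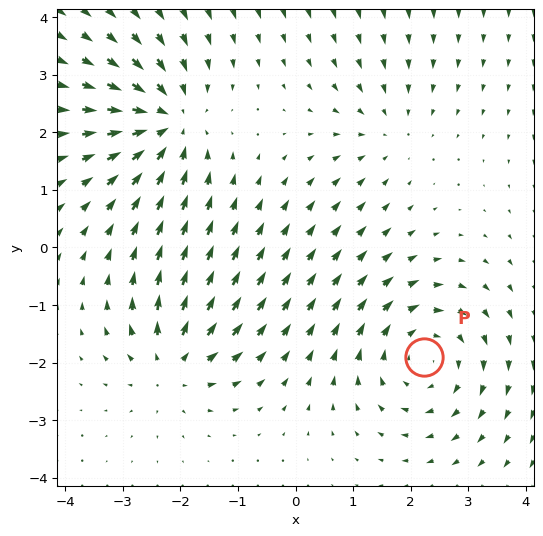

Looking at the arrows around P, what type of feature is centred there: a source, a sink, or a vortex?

At P (2.2, -1.9) the arrows circulate clockwise. Divergence ≈0, curl about -4 — near-zero divergence with nonzero curl is a vortex.

vortex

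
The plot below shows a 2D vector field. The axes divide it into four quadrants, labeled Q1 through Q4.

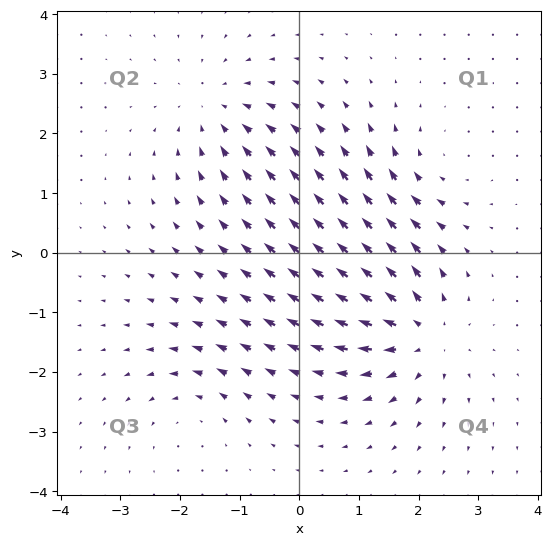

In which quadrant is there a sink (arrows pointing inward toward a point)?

The sink sits at approximately (-1.4, 2.4), which lies in quadrant Q2. The divergence there is about -4, negative as expected for a sink.

Q2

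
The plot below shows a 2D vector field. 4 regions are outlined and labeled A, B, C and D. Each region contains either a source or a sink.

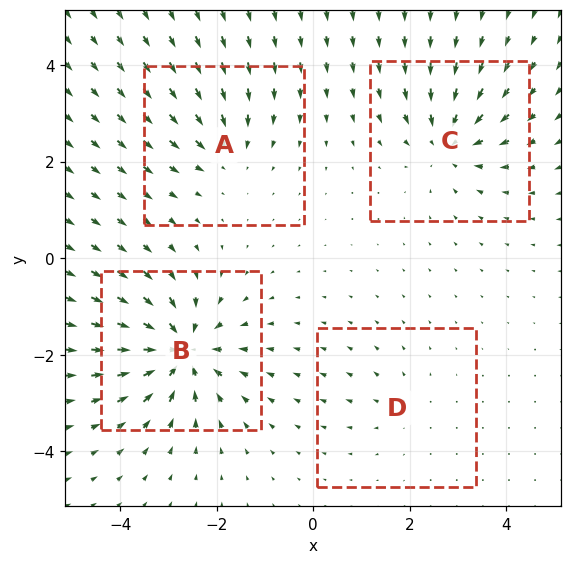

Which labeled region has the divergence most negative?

Divergence at each region's feature centre — A: about -4, B: about -8, C: about -5, D: about +2. Region B is most negative.

B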